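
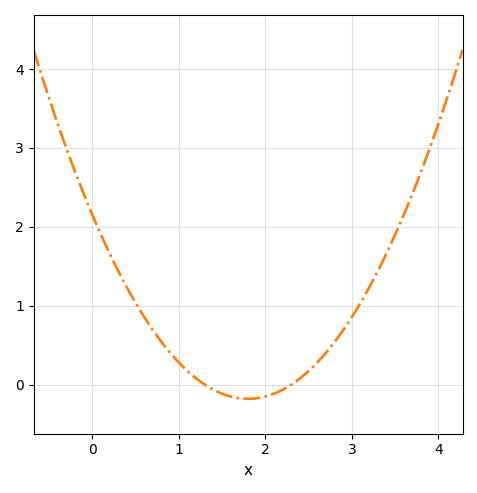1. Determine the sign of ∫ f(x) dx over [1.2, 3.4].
positive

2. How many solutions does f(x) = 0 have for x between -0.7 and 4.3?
2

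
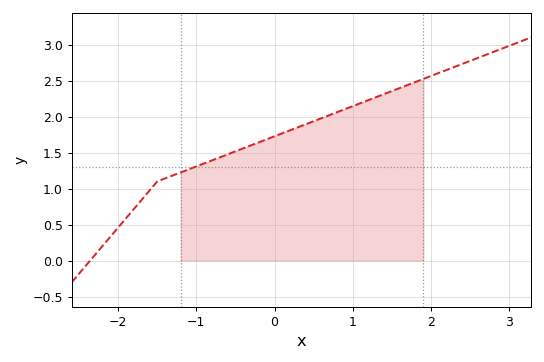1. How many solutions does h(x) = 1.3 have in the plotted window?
1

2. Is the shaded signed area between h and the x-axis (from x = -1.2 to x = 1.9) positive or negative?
positive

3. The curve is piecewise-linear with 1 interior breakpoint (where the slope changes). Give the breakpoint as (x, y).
(-1.5, 1.1)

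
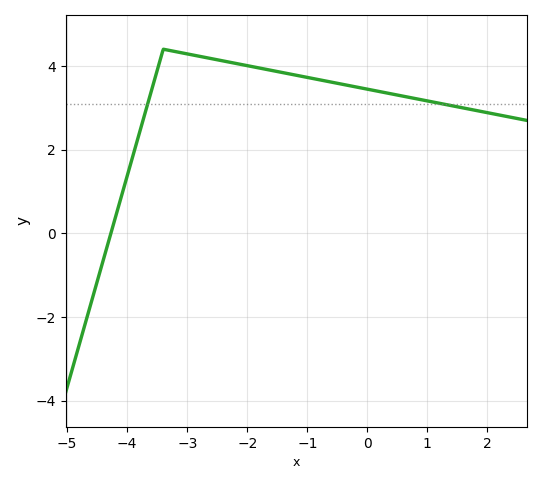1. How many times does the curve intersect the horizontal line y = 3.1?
2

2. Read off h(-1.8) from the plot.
4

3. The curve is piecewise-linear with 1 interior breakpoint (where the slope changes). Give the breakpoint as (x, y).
(-3.4, 4.4)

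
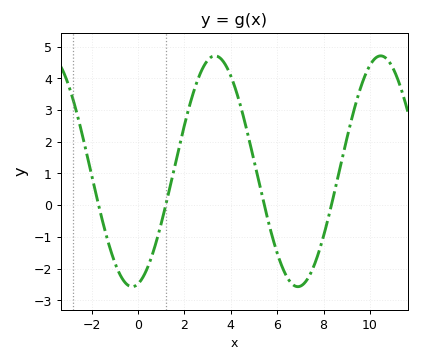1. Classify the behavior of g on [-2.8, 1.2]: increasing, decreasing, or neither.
neither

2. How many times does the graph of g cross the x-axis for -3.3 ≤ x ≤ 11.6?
4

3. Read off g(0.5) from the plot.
-1.81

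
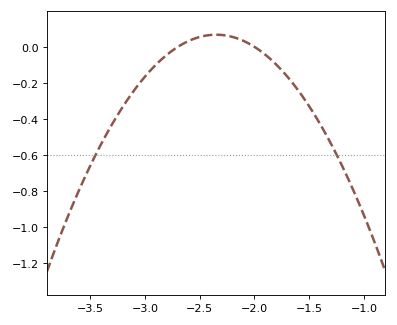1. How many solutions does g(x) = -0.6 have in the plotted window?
2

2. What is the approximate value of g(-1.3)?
-0.539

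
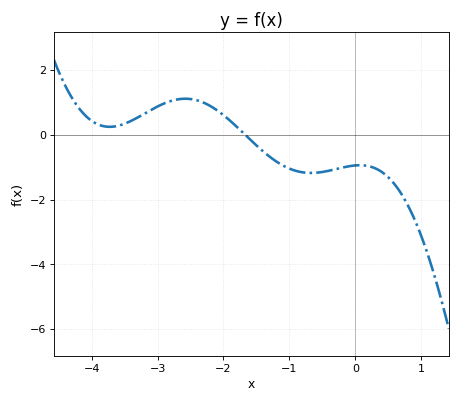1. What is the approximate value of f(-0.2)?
-1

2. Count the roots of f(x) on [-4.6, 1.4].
1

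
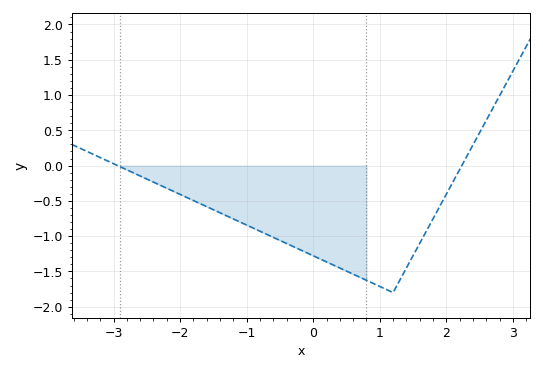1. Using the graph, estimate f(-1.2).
-0.75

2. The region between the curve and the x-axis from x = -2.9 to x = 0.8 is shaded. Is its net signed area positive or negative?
negative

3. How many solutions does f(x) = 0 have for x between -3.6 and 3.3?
2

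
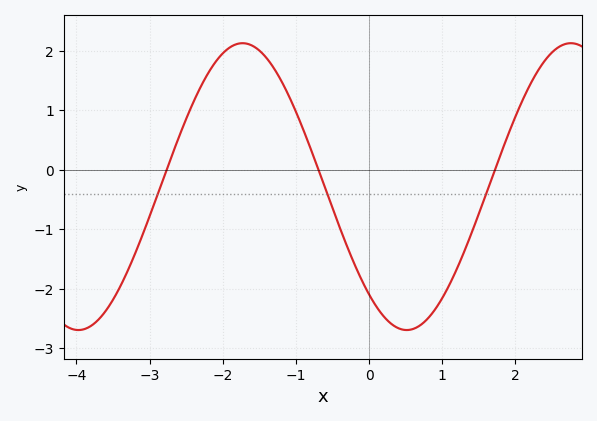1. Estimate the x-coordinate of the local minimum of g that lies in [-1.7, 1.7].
0.513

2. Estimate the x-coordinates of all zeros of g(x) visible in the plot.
-2.77, -0.691, 1.72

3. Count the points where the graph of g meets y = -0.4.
3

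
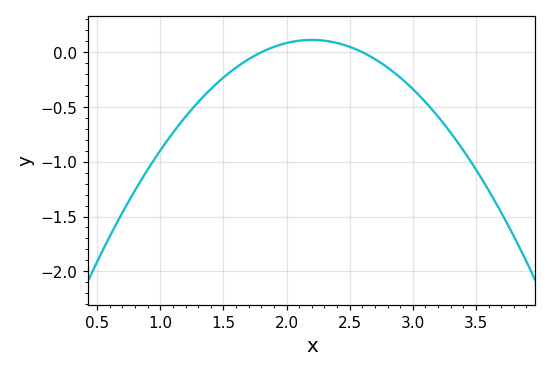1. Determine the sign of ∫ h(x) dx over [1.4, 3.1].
negative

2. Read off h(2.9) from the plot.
-0.231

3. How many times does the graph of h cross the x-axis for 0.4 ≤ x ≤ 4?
2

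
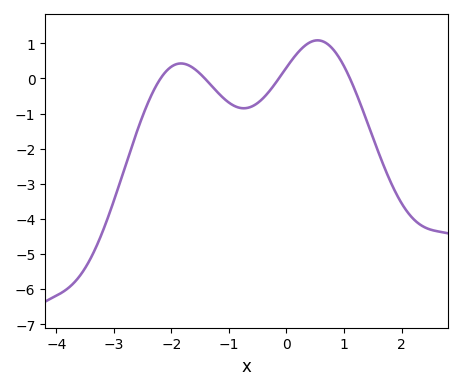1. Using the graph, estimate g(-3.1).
-4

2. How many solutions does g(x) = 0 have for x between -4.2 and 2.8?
4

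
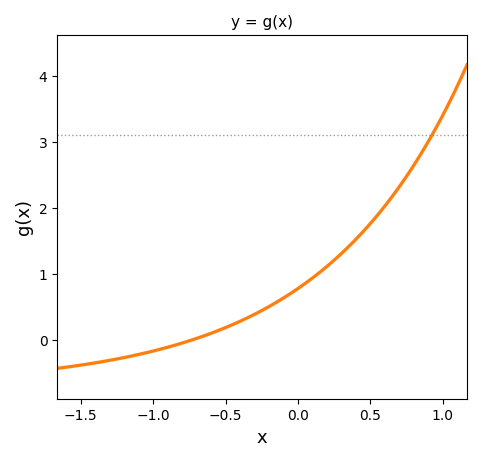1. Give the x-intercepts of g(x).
-0.75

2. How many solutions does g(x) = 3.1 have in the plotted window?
1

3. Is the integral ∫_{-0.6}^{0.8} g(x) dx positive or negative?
positive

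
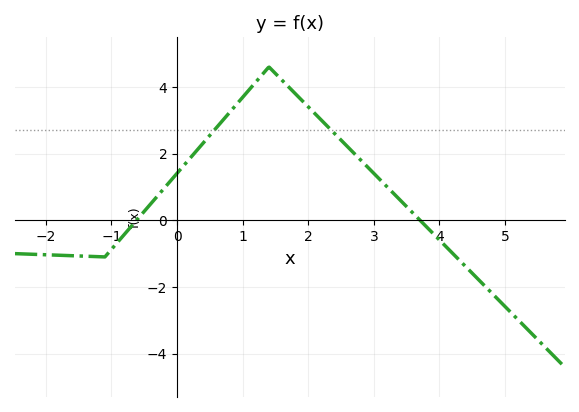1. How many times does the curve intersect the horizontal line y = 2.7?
2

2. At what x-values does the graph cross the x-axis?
-0.6, 3.8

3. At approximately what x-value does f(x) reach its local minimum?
-1.2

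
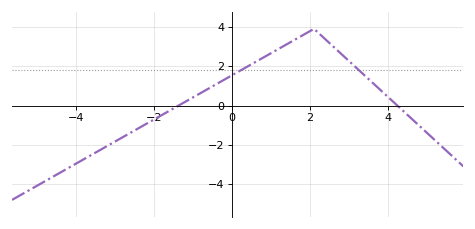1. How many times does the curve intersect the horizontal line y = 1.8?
2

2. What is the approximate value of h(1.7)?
3.4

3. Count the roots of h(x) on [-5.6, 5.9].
2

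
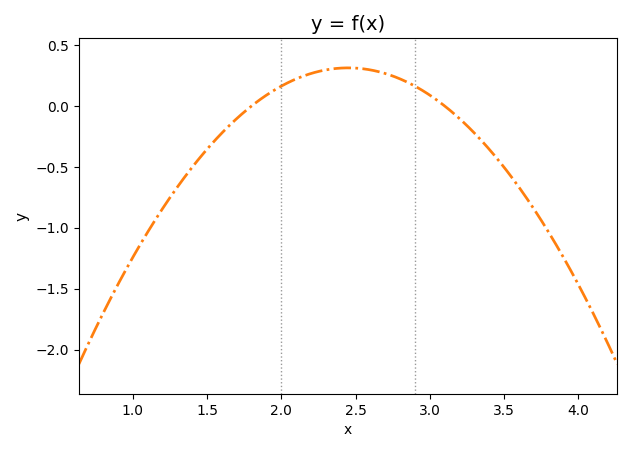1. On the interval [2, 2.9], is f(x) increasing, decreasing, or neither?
neither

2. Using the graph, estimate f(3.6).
-0.666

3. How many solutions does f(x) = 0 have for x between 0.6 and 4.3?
2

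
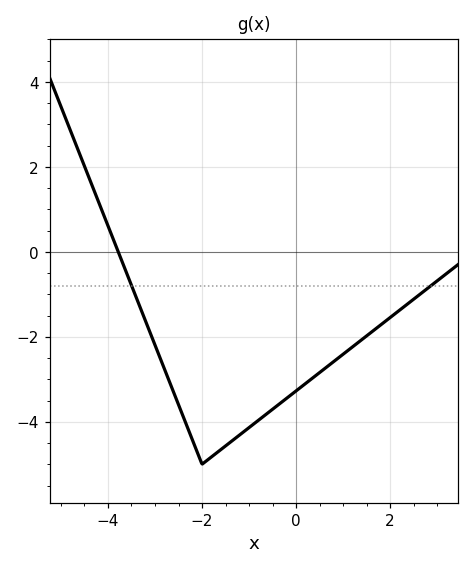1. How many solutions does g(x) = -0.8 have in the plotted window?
2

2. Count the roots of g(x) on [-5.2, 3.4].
1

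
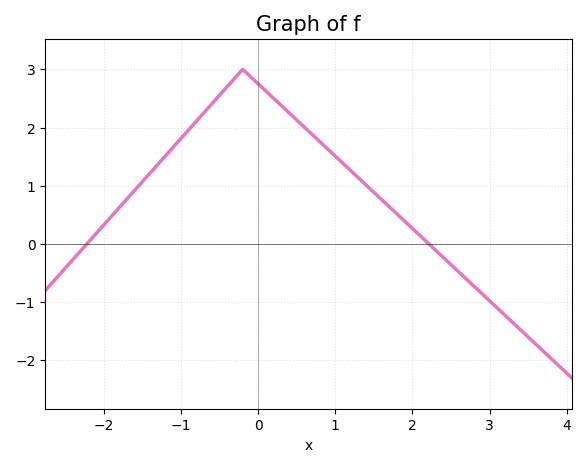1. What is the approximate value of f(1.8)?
0.5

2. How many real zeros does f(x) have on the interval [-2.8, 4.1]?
2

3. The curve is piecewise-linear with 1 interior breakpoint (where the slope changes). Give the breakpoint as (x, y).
(-0.2, 3)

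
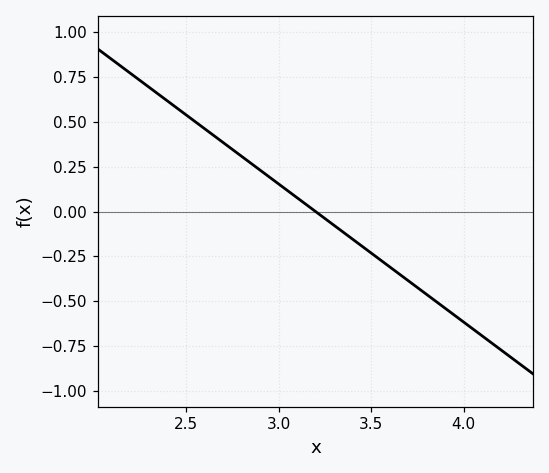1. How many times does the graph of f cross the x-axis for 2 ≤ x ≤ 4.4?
1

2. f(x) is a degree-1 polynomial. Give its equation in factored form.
y = -0.77(x - 3.2)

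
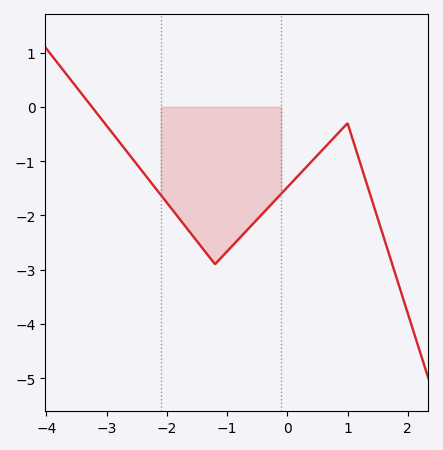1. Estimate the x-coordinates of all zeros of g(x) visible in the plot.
-3.24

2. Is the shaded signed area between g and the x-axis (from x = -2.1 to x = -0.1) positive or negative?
negative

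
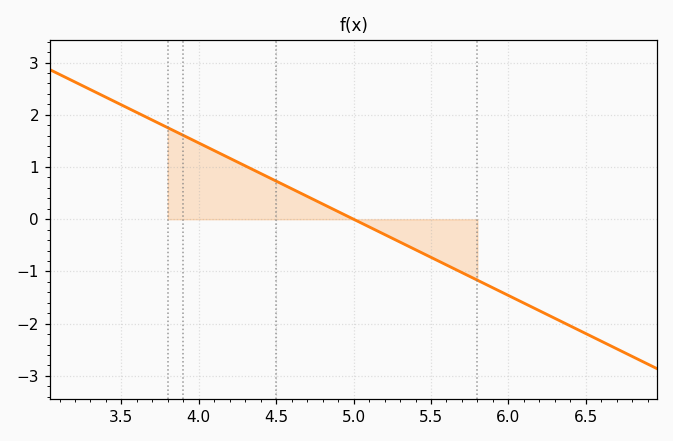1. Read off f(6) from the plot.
-1.46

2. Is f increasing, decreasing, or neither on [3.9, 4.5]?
decreasing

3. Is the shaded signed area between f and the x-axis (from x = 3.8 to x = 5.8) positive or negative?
positive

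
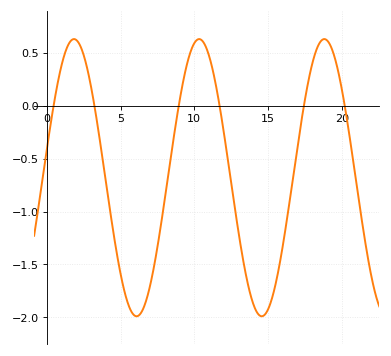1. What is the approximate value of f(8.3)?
-0.59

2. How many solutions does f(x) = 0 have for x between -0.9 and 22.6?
6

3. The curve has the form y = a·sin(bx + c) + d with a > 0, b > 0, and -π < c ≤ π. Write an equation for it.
y = 1.31sin(0.74x + 0.21) - 0.68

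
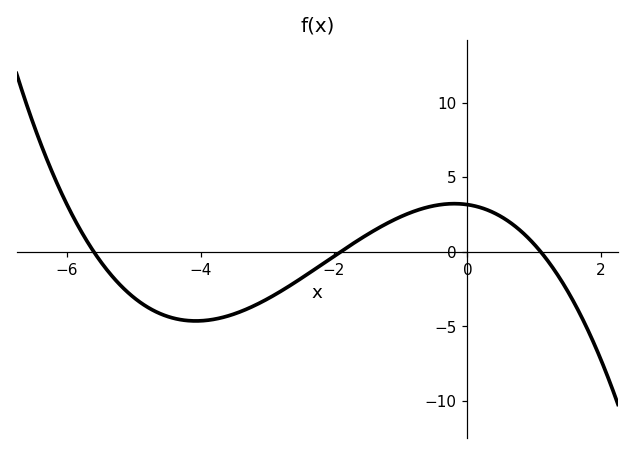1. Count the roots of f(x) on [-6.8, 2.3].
3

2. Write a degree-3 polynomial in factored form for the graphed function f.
y = -0.27(x + 5.6)(x + 1.9)(x - 1.1)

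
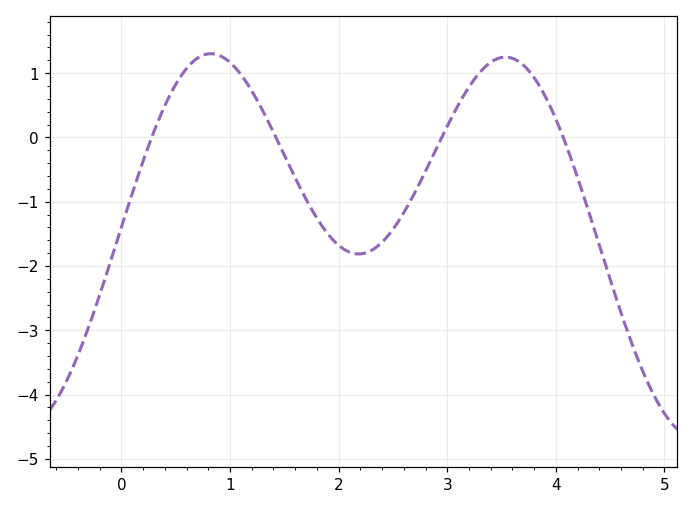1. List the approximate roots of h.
0.3, 1.4, 2.9, 4.1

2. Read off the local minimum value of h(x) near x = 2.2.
-1.8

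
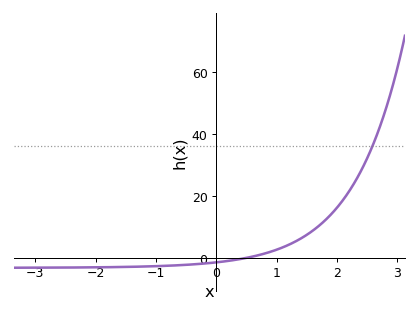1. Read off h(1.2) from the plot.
4.21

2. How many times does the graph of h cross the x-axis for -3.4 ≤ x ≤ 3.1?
1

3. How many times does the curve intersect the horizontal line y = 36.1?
1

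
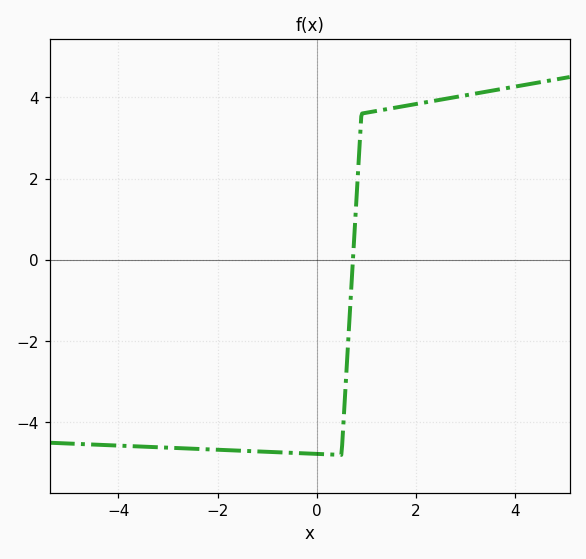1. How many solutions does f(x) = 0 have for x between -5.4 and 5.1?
1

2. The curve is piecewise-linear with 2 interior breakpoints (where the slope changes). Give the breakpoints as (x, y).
(0.5, -4.8); (0.9, 3.6)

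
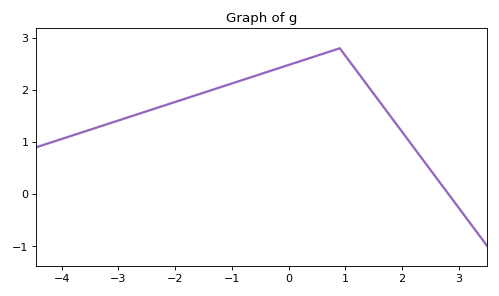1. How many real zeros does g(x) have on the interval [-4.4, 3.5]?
1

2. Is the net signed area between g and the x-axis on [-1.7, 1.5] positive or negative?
positive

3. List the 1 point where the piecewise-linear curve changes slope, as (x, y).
(0.9, 2.8)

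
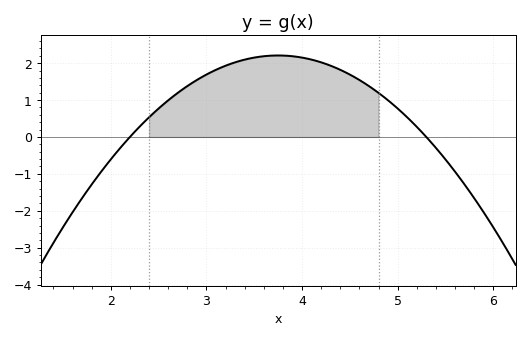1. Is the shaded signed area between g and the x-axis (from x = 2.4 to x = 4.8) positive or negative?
positive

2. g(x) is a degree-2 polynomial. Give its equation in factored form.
y = -0.92(x - 2.2)(x - 5.3)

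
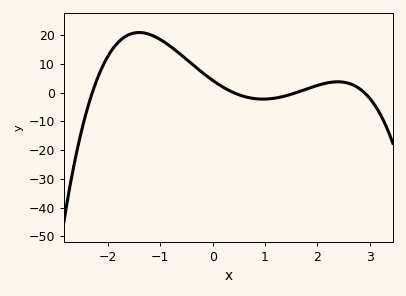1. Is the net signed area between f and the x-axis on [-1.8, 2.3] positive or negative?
positive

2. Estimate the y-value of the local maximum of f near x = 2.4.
4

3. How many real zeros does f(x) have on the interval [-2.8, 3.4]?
4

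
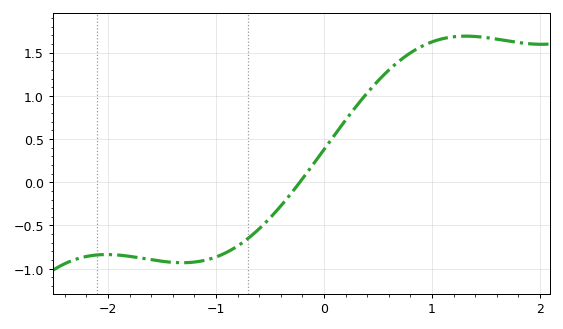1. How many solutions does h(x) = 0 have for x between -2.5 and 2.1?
1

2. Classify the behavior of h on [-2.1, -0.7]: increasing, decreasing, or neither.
neither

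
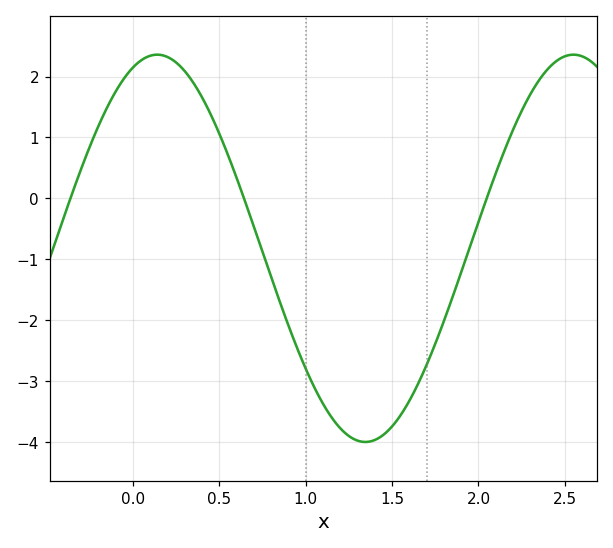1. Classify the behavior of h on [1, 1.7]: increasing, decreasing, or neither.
neither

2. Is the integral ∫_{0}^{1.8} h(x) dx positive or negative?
negative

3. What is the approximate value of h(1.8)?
-2.01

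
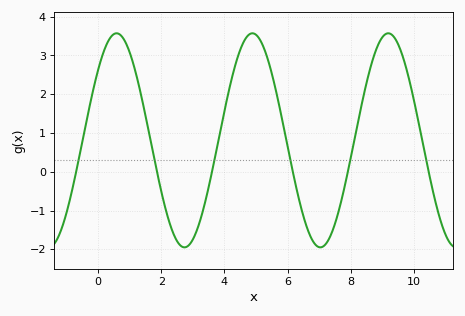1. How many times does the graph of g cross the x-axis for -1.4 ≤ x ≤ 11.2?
6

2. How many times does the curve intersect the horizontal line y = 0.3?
6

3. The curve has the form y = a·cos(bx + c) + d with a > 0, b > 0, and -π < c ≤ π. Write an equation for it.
y = 2.76cos(1.46x - 0.852) + 0.81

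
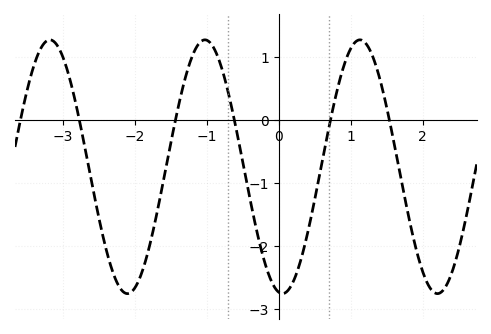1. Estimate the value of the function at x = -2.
-2.7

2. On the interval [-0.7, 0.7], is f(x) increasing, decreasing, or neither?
neither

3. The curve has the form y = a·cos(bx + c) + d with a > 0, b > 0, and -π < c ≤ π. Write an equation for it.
y = 2.01cos(2.9x + 3) - 0.74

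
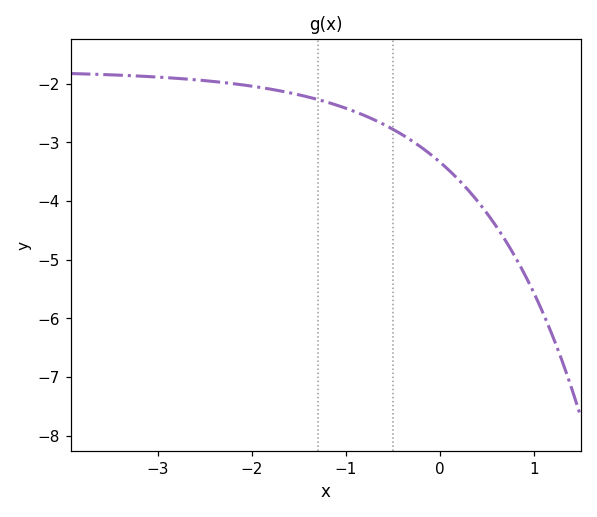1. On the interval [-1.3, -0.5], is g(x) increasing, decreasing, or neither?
decreasing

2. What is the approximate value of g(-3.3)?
-1.86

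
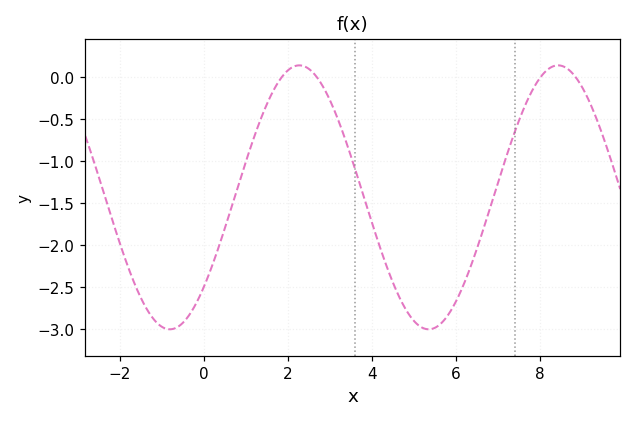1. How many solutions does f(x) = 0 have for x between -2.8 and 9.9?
4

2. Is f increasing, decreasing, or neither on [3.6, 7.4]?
neither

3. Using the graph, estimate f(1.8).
-0.04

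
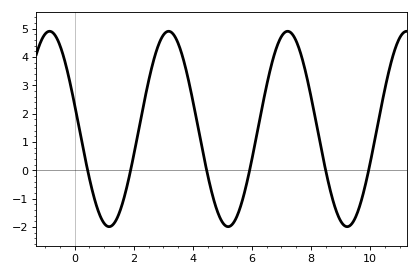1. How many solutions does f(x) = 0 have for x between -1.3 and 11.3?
6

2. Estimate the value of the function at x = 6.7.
3.88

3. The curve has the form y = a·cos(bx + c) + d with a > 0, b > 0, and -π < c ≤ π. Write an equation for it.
y = 3.45cos(1.56x + 1.32) + 1.46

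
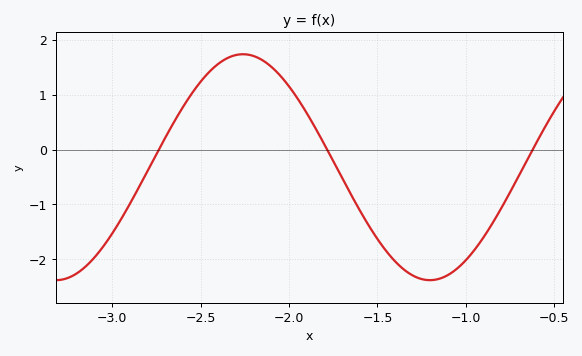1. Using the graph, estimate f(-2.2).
1.7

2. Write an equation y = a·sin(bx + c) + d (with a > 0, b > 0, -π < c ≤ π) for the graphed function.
y = 2.06sin(3x + 2) - 0.32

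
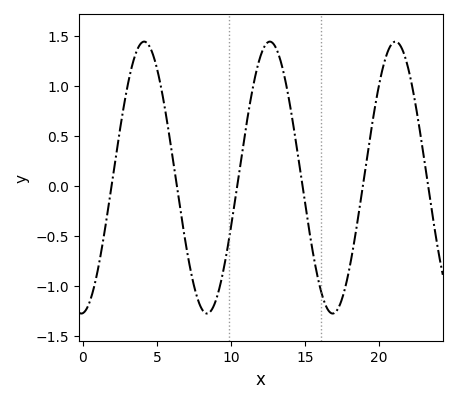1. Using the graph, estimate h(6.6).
-0.258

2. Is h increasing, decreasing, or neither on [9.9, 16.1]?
neither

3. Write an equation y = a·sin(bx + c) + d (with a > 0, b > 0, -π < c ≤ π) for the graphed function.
y = 1.36sin(0.74x - 1.49) + 0.08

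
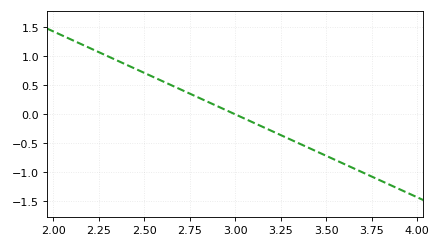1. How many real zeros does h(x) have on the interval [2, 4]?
1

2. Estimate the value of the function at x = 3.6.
-0.85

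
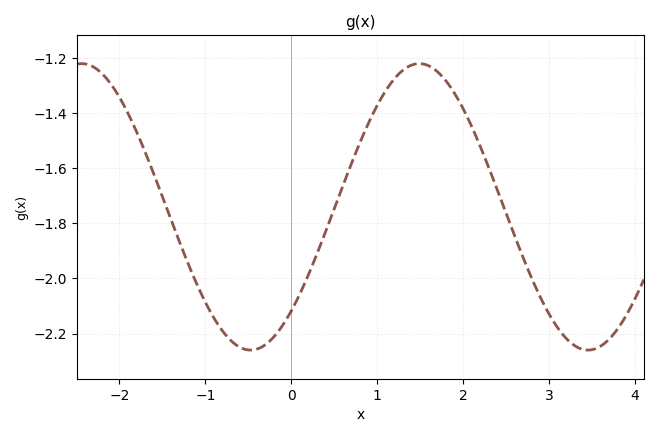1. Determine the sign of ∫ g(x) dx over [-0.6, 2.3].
negative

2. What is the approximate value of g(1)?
-1.37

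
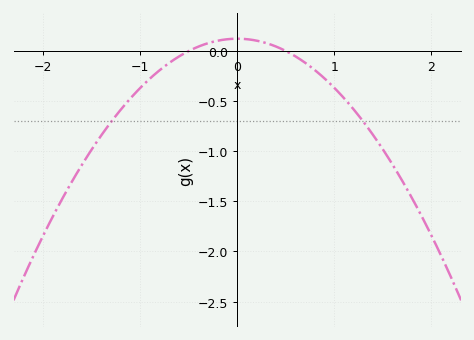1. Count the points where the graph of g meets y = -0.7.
2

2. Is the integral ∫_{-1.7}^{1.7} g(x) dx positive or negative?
negative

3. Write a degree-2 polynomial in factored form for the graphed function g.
y = -0.49(x + 0.5)(x - 0.5)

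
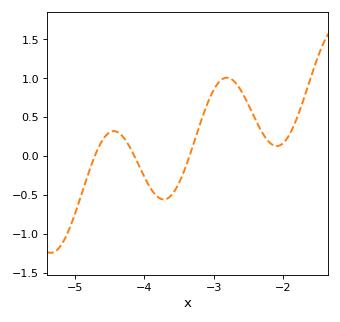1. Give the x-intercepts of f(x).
-4.72, -4.14, -3.35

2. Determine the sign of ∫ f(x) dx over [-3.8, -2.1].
positive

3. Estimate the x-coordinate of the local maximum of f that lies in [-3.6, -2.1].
-2.81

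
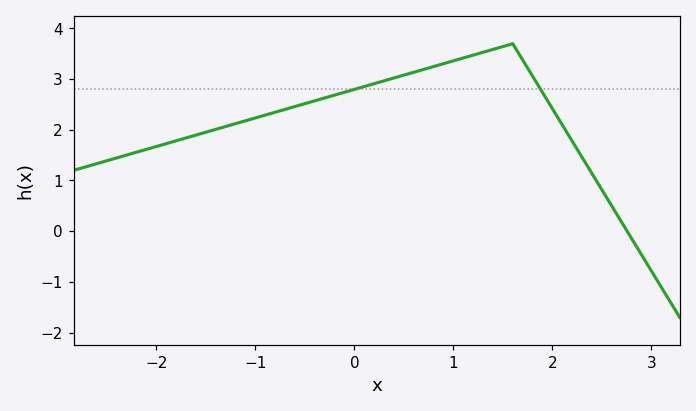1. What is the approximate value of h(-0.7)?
2.4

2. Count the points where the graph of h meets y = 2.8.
2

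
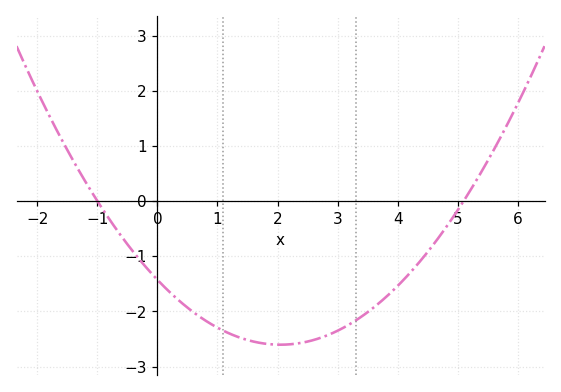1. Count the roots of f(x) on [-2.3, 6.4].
2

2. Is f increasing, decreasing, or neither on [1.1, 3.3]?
neither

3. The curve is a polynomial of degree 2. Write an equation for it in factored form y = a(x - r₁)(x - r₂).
y = 0.28(x + 1)(x - 5.1)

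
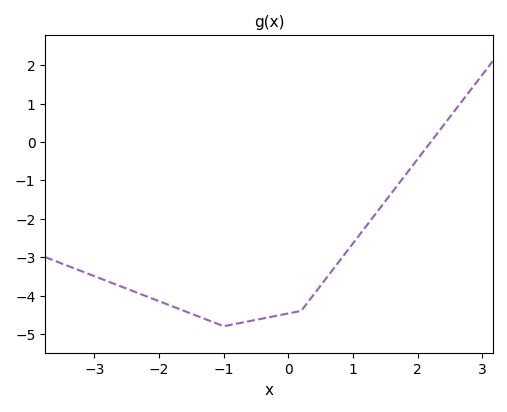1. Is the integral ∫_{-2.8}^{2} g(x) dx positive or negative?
negative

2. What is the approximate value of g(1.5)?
-1.5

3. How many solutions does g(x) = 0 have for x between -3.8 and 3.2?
1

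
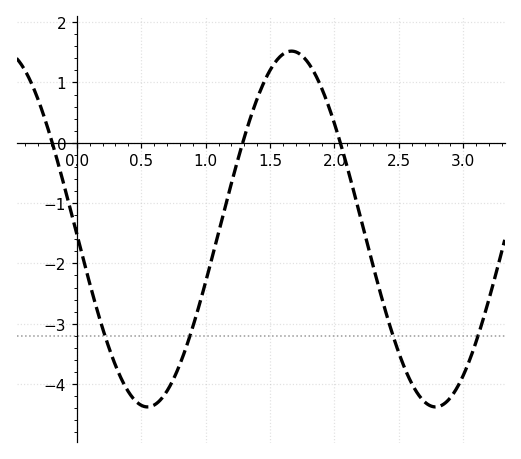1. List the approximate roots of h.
-0.2, 1.3, 2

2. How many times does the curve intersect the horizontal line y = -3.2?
4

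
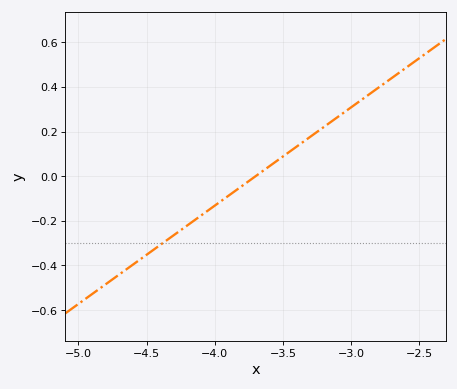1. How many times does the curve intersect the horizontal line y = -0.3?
1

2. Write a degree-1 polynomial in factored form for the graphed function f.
y = 0.44(x + 3.7)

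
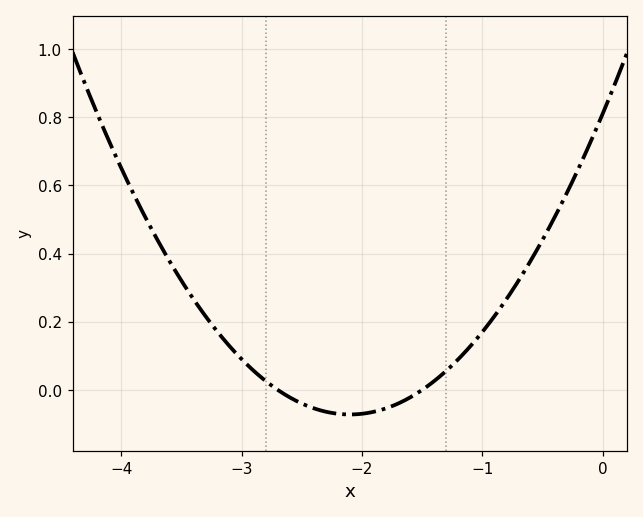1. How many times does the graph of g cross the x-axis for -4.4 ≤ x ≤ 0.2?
2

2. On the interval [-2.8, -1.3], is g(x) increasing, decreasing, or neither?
neither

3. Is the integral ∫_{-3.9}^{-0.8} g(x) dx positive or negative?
positive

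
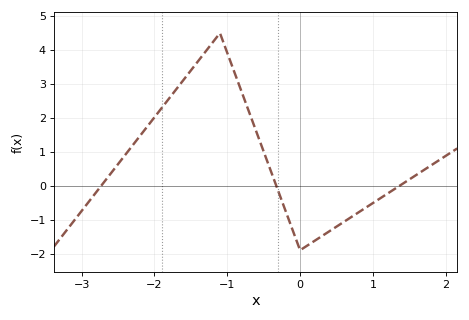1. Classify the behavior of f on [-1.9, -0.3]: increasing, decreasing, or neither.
neither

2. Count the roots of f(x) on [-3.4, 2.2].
3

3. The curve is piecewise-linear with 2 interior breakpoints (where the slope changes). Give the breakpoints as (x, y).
(-1.1, 4.5); (0, -1.9)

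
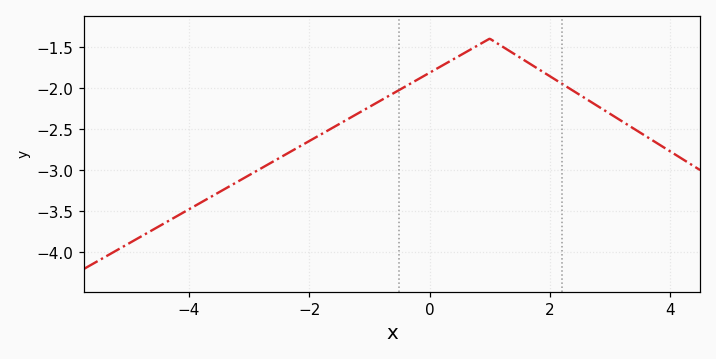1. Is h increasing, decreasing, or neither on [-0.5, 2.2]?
neither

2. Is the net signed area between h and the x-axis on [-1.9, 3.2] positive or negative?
negative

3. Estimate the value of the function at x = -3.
-3.06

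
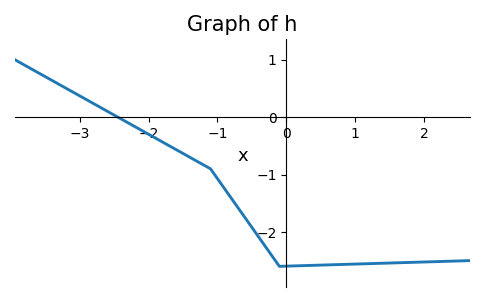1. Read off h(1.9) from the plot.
-2.55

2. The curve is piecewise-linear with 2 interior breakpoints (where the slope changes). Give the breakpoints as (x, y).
(-1.1, -0.9); (-0.1, -2.6)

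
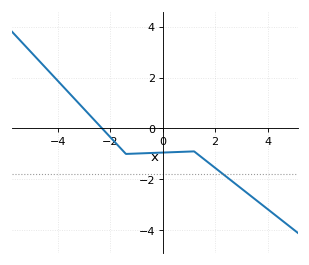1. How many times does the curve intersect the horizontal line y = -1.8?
1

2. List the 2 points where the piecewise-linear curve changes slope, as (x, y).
(-1.4, -1); (1.2, -0.9)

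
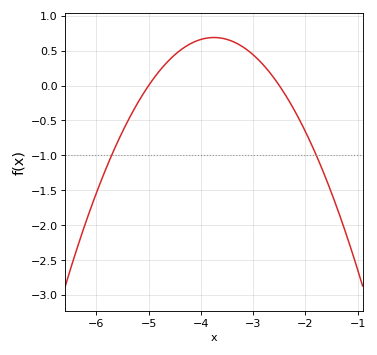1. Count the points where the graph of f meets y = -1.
2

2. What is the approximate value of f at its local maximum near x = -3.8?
0.7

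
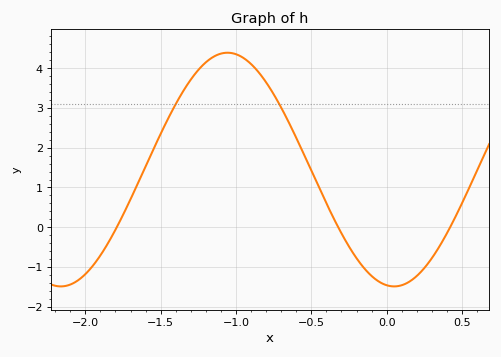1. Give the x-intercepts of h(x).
-1.79, -0.322, 0.421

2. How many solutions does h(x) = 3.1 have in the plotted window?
2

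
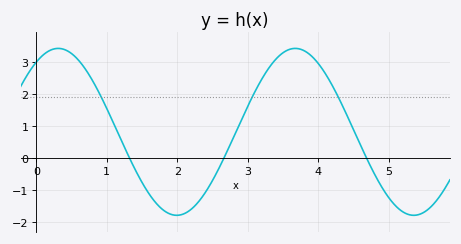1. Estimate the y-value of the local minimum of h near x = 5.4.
-1.8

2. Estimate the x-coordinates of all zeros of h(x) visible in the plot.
1.3, 2.7, 4.7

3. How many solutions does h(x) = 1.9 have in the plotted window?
3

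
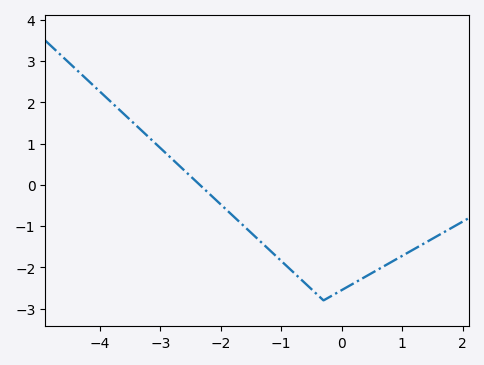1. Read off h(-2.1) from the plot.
-0.3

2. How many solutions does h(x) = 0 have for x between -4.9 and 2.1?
1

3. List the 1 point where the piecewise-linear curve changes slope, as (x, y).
(-0.3, -2.8)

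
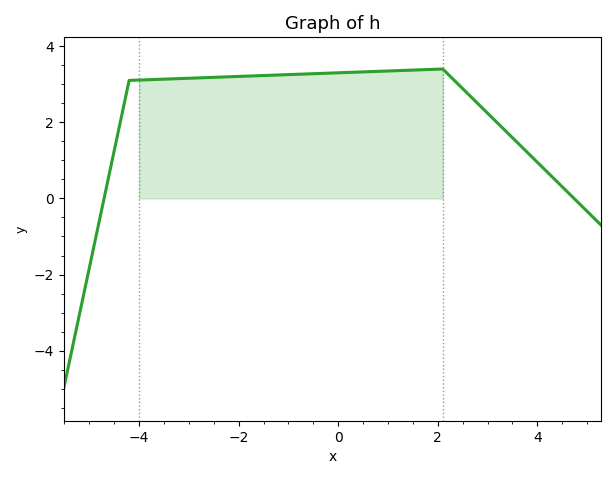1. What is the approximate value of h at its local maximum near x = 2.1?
3.4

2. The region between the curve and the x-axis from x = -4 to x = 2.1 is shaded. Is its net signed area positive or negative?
positive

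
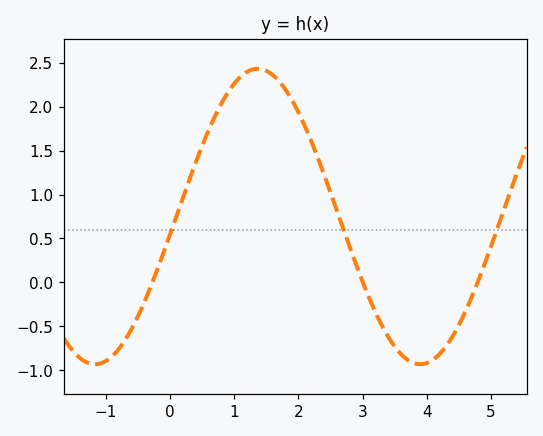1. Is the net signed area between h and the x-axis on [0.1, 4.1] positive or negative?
positive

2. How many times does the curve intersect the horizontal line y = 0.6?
3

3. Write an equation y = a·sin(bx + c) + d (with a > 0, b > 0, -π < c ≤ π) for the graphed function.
y = 1.68sin(1.24x - 0.12) + 0.75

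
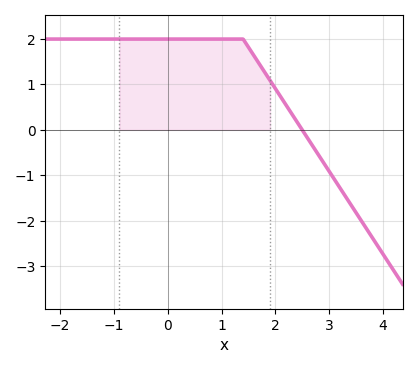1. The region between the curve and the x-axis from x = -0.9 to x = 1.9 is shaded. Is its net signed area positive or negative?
positive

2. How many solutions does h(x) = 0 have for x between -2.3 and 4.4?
1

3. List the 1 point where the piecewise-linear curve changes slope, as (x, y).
(1.4, 2)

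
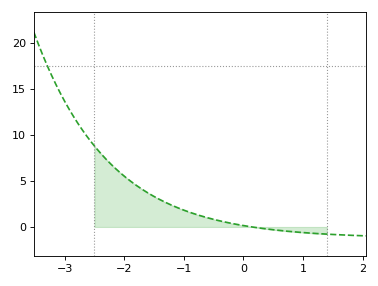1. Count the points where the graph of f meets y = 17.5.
1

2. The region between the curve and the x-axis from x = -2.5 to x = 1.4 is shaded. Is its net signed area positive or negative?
positive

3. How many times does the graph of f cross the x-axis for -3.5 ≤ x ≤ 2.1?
1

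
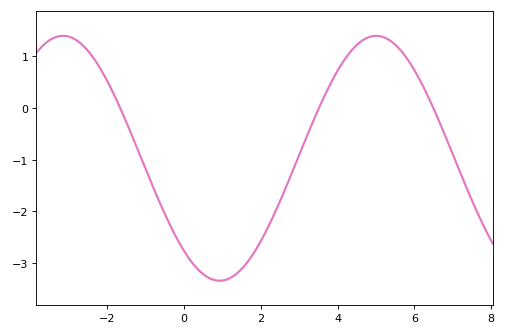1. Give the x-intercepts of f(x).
-1.67, 3.51, 6.49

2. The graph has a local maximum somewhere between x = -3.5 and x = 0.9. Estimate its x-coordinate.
-3.16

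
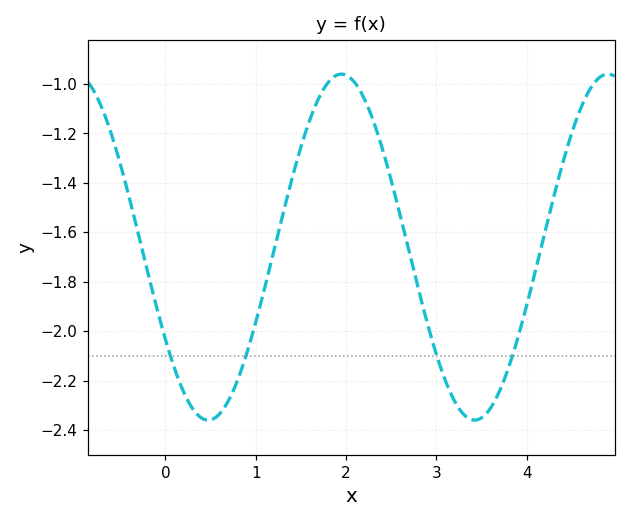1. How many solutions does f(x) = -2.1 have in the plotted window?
4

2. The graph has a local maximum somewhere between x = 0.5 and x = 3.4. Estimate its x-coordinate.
1.9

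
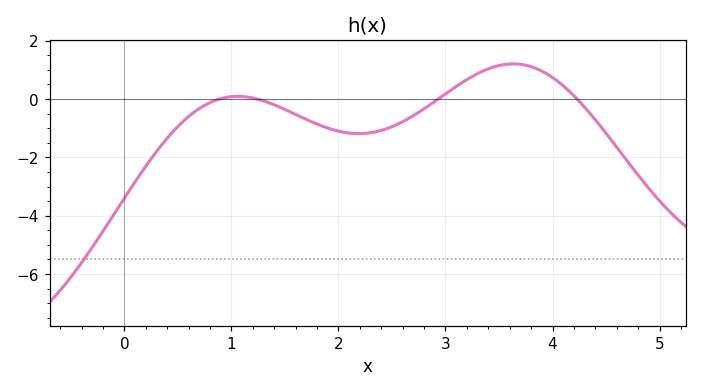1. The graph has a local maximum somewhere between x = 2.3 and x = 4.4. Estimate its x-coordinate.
3.6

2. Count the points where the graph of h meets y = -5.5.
1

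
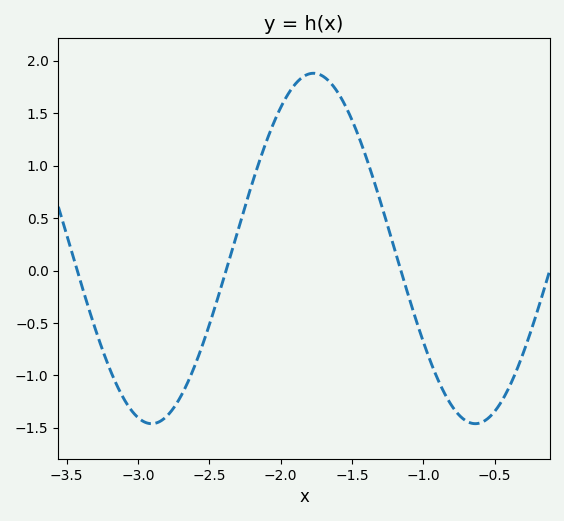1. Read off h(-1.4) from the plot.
1.1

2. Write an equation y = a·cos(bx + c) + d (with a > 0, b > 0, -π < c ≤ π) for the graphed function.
y = 1.67cos(2.8x - 1.4) + 0.21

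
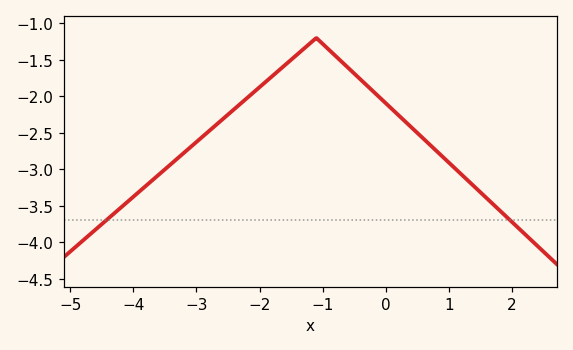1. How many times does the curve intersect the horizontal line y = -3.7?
2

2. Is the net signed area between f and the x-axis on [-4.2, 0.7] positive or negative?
negative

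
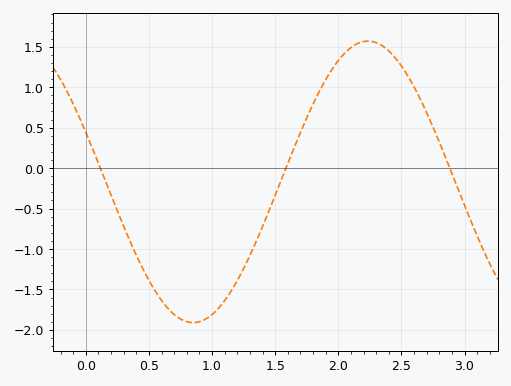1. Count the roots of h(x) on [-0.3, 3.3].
3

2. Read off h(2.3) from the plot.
1.55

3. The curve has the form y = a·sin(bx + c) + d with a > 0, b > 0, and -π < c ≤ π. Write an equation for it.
y = 1.74sin(2.27x + 2.78) - 0.17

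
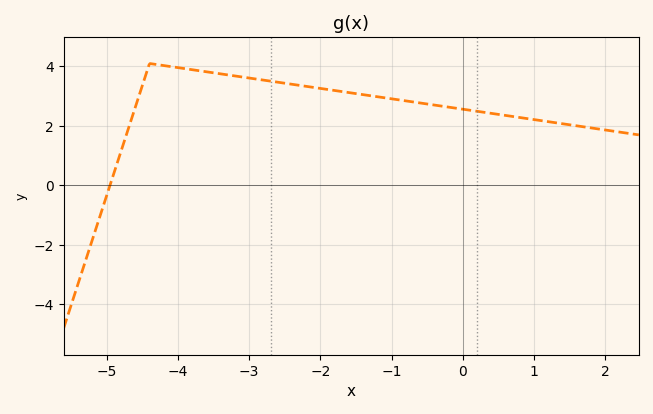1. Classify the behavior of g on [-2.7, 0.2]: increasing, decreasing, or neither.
decreasing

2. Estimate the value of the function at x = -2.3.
3.37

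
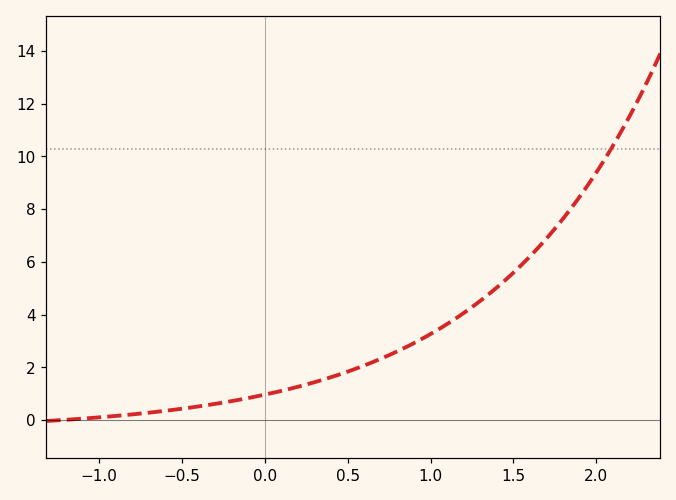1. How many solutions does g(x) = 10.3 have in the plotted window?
1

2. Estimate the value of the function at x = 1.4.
5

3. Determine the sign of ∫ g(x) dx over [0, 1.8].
positive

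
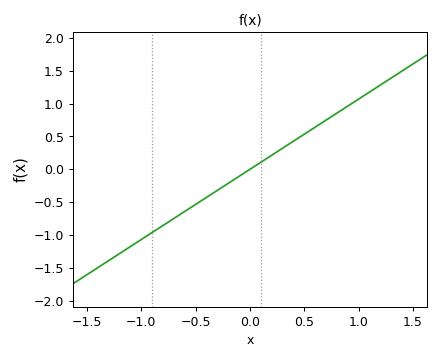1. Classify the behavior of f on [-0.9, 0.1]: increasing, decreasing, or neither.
increasing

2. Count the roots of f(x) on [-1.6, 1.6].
1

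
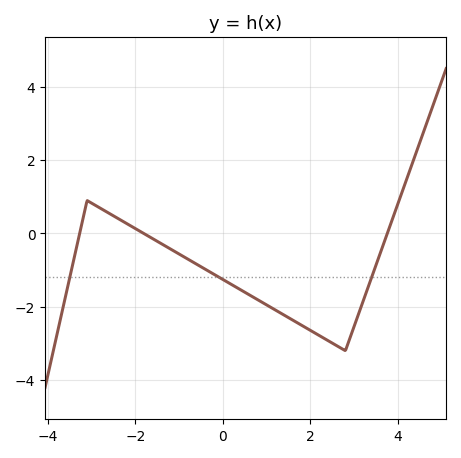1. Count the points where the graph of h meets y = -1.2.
3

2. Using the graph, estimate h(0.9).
-1.88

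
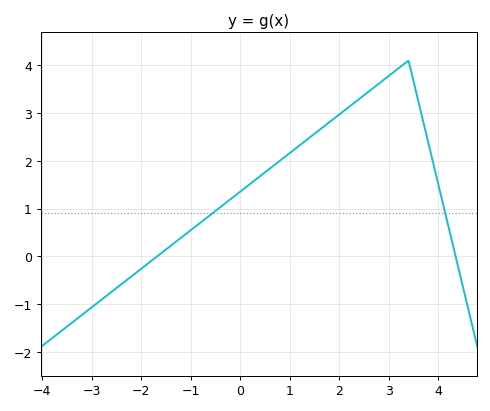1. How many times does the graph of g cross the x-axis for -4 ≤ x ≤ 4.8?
2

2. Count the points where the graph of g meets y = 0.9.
2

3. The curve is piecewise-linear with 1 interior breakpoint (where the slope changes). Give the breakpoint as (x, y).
(3.4, 4.1)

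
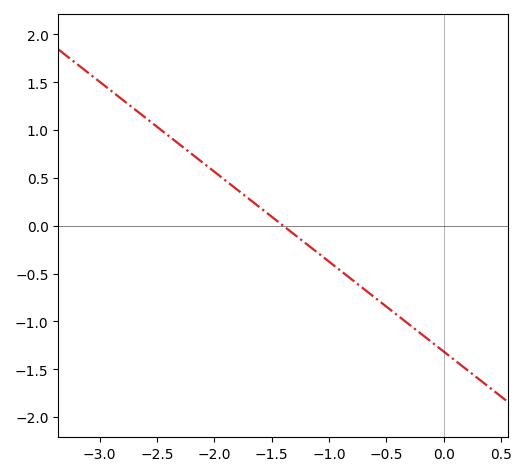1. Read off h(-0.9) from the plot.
-0.47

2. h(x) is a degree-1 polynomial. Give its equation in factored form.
y = -0.94(x + 1.4)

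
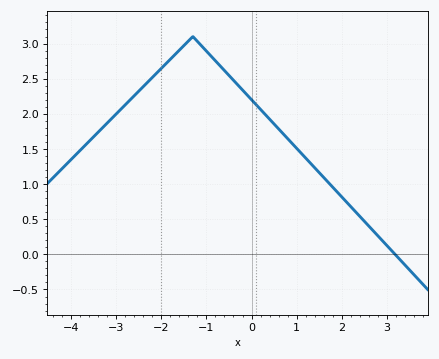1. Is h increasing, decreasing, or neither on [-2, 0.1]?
neither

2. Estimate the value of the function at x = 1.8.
0.956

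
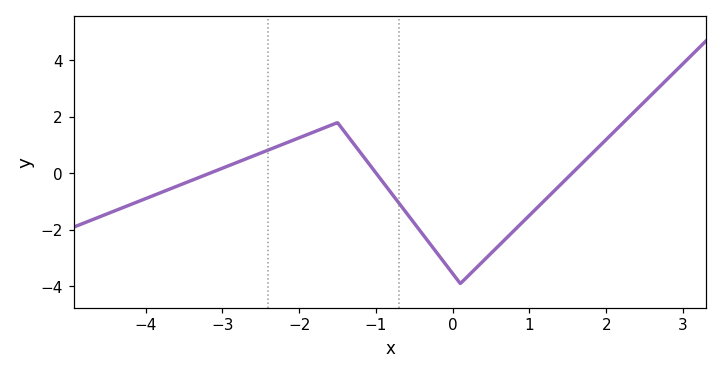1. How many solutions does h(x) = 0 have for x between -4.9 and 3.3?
3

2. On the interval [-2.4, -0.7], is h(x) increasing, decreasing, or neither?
neither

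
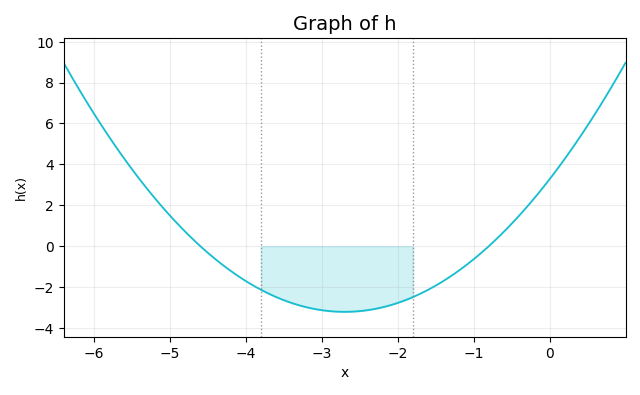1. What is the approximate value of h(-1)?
-0.6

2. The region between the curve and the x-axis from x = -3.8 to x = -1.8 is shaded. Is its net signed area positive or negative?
negative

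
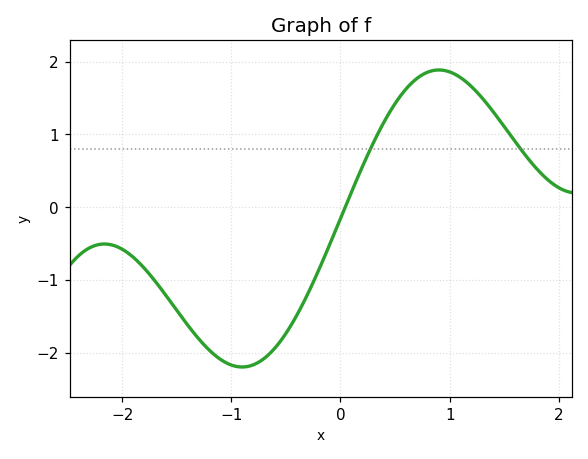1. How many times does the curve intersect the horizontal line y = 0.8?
2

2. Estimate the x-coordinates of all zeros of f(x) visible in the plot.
0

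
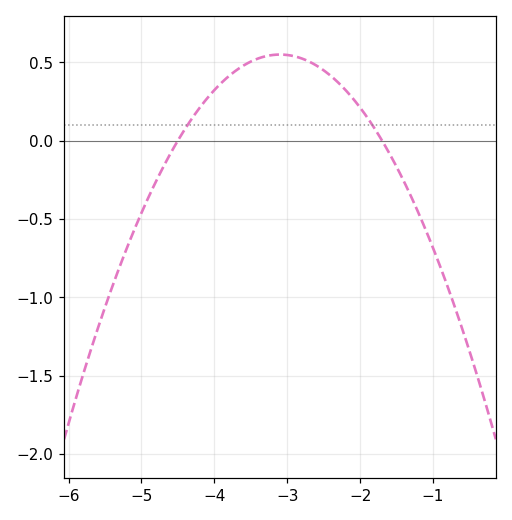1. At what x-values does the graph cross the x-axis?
-4.5, -1.7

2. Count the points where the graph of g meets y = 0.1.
2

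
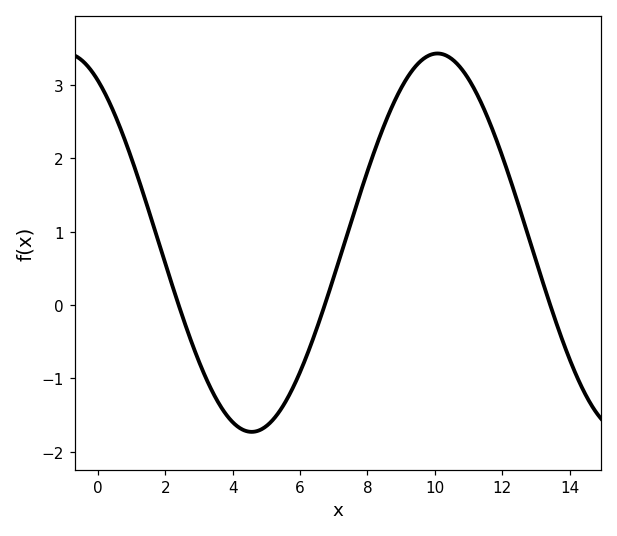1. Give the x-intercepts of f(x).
2.4, 6.8, 13.4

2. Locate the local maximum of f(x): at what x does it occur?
10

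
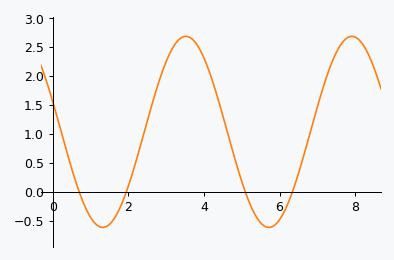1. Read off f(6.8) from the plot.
1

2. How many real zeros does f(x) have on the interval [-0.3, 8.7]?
4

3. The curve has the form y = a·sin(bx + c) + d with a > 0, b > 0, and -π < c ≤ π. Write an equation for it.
y = 1.65sin(1.4x + 2.8) + 1.04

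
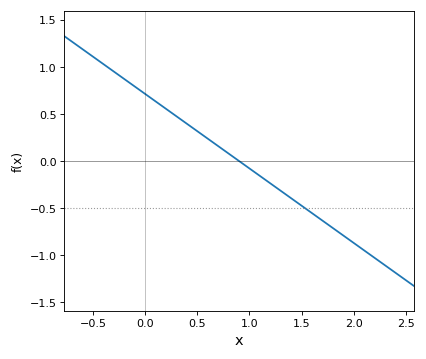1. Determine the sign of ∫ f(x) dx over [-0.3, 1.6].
positive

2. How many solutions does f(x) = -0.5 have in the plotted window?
1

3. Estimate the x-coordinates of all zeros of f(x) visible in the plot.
0.9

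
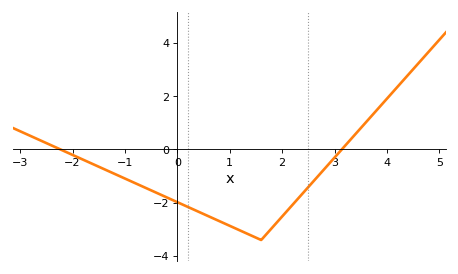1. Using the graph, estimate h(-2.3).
0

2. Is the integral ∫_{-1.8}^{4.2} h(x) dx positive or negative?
negative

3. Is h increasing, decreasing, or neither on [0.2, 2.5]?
neither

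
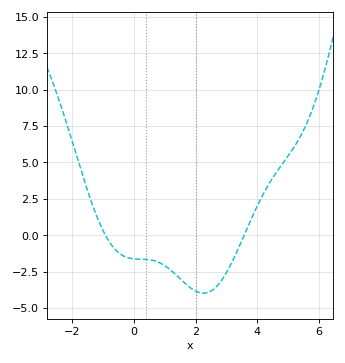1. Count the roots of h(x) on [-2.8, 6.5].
2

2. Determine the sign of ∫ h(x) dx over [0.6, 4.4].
negative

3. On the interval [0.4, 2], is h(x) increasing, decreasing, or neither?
decreasing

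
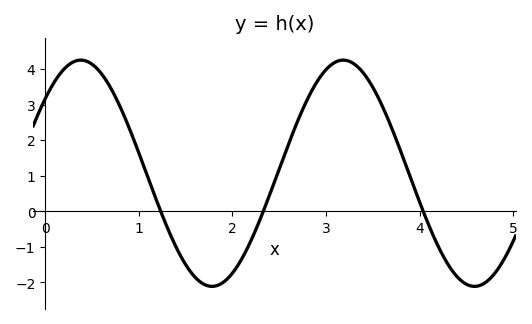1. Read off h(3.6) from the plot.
2.97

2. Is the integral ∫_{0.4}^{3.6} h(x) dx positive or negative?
positive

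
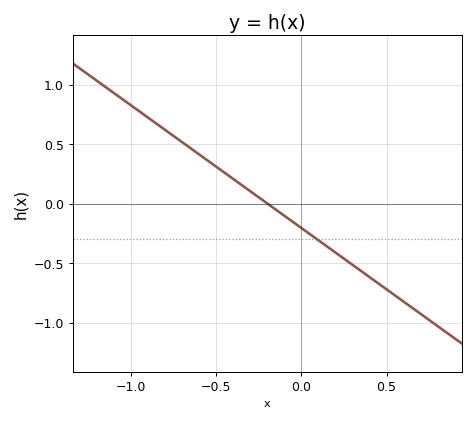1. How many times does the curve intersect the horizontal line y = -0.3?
1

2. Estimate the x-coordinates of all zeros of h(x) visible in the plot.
-0.2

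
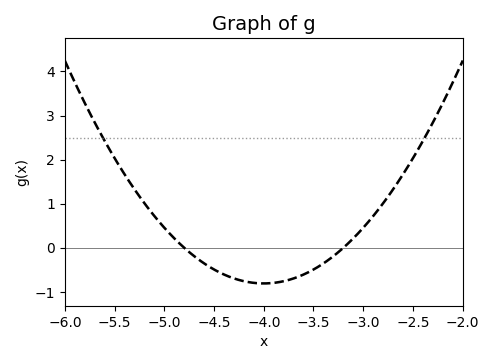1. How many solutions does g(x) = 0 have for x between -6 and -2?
2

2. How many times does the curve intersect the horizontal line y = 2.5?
2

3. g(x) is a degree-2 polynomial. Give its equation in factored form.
y = 1.26(x + 4.8)(x + 3.2)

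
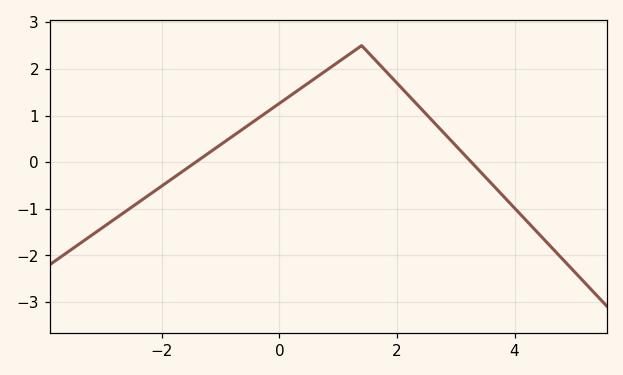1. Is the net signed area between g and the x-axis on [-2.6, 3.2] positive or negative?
positive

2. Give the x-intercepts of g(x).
-1.4, 3.2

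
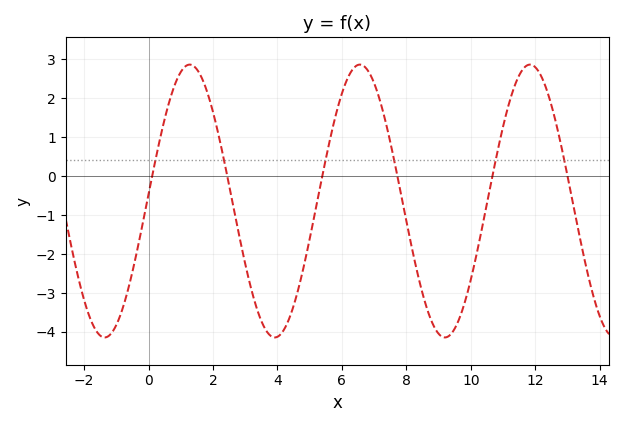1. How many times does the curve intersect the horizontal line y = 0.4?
6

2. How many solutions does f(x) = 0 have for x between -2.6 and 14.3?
6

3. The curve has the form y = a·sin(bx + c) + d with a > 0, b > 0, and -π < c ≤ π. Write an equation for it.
y = 3.5sin(1.19x + 0.05) - 0.64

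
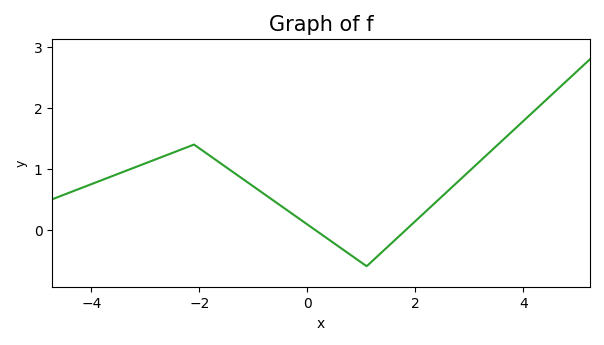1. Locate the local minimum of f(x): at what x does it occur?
1.1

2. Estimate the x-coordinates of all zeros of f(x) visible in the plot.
0.14, 1.83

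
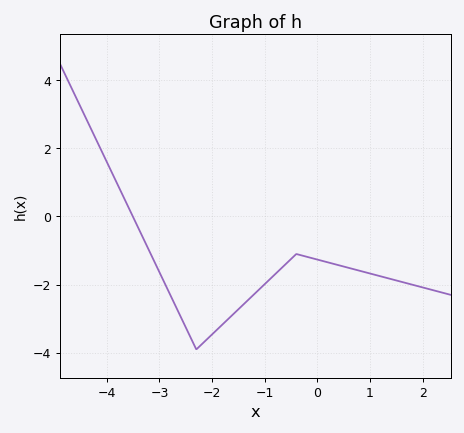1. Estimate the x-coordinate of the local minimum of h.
-2.3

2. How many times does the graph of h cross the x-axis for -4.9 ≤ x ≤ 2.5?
1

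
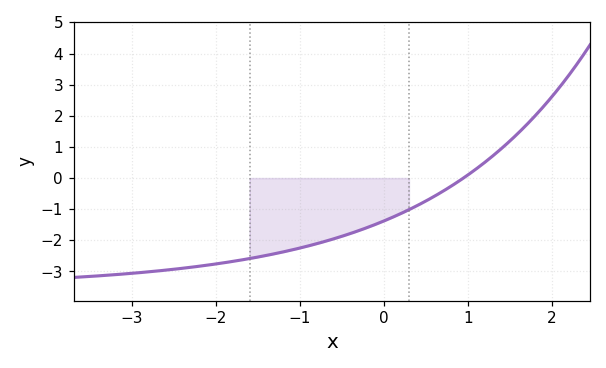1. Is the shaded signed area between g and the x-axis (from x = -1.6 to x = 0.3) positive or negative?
negative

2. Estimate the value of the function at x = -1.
-2.25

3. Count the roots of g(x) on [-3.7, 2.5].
1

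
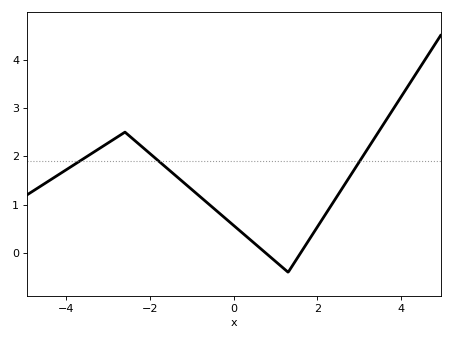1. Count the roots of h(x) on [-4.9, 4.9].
2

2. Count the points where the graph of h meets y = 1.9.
3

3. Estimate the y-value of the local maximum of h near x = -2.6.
2.5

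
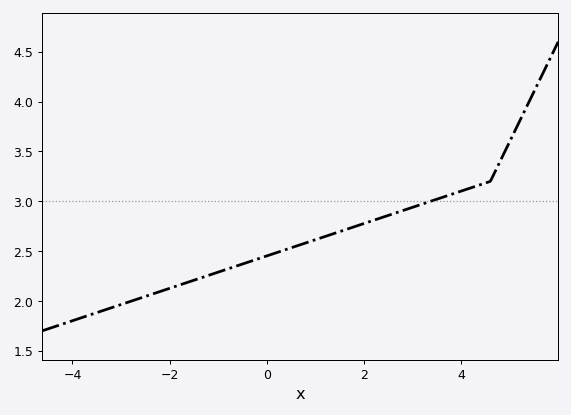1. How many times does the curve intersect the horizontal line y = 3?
1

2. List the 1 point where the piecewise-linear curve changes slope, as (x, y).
(4.6, 3.2)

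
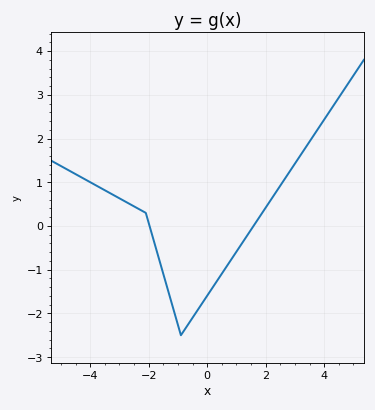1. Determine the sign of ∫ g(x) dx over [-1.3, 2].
negative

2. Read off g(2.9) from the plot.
1.3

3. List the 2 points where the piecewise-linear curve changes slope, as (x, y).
(-2.1, 0.3); (-0.9, -2.5)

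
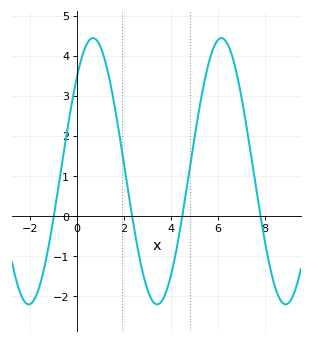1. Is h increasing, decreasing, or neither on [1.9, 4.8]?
neither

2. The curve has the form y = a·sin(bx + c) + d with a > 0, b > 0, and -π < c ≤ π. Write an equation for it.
y = 3.32sin(1.15x + 0.792) + 1.12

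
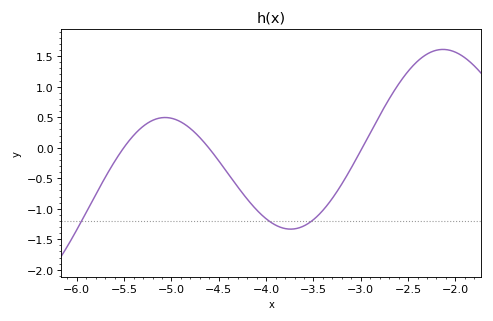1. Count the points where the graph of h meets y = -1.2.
3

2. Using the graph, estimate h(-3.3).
-0.85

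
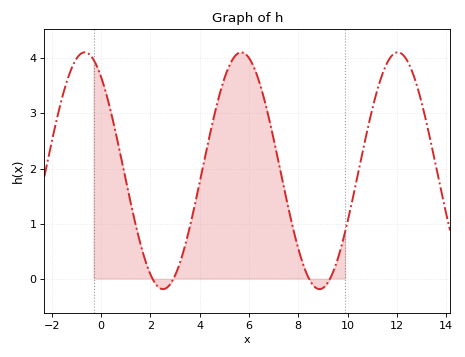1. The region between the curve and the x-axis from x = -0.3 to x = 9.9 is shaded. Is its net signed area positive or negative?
positive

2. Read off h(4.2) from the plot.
2.2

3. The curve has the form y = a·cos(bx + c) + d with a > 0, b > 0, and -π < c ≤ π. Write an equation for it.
y = 2.15cos(0.99x + 0.65) + 1.96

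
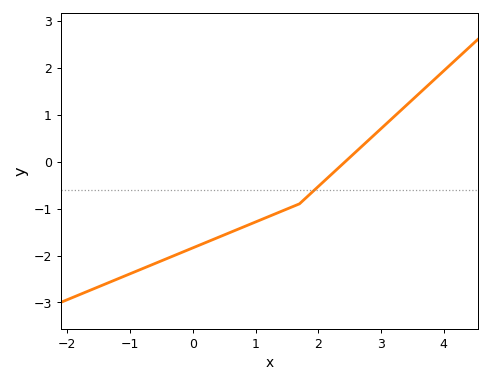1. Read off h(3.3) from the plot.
1.1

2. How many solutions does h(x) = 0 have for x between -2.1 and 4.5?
1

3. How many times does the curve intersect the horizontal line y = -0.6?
1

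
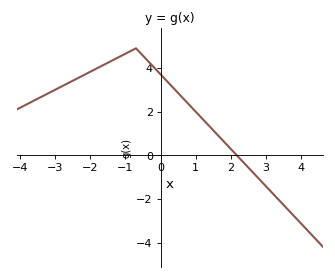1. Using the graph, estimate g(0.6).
2.6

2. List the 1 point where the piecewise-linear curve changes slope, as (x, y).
(-0.7, 4.9)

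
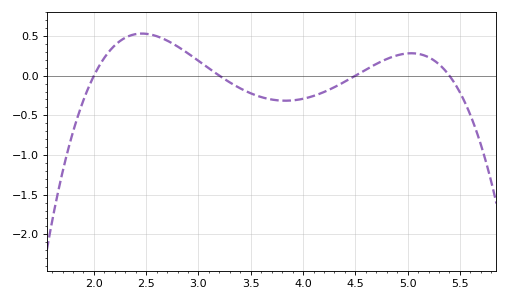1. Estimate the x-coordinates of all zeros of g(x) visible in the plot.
2, 3.2, 4.5, 5.4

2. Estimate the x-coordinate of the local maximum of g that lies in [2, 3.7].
2.46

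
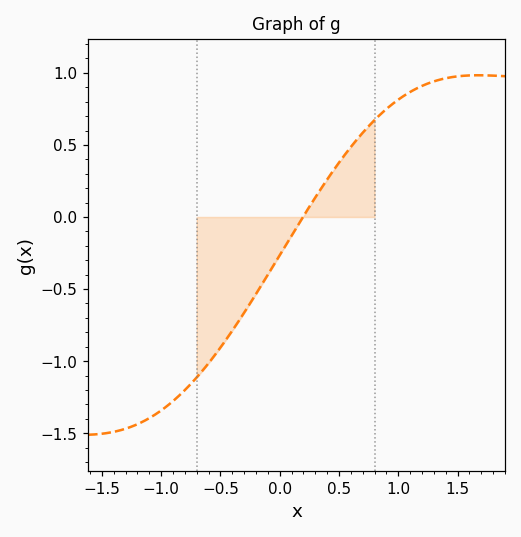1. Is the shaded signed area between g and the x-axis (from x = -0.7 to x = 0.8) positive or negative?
negative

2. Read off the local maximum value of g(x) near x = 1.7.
0.983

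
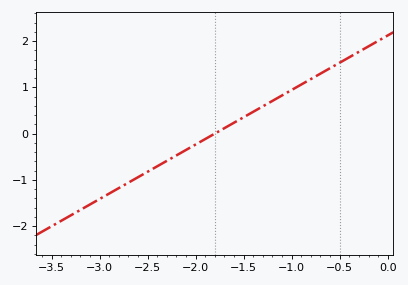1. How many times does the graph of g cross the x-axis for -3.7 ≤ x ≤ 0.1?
1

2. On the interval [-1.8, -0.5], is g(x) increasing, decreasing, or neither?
increasing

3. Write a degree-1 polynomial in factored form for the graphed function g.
y = 1.18(x + 1.8)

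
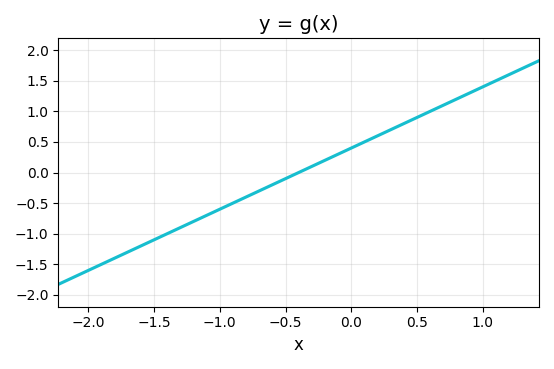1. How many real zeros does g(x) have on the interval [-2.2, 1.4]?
1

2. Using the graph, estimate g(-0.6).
-0.2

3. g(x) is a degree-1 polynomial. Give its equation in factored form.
y = 1(x + 0.4)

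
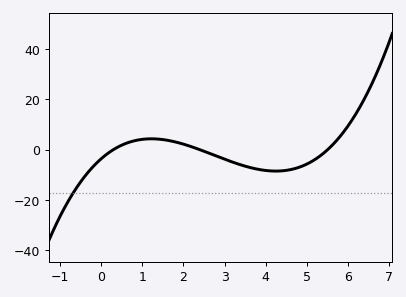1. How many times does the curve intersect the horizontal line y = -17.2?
1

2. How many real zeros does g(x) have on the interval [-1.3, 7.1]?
3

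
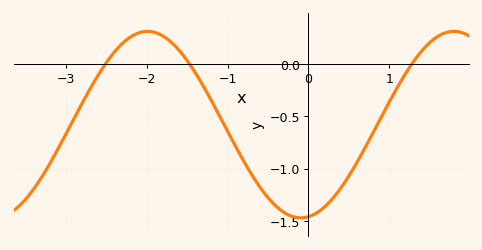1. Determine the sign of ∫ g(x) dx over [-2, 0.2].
negative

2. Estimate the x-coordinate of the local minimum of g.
-0.096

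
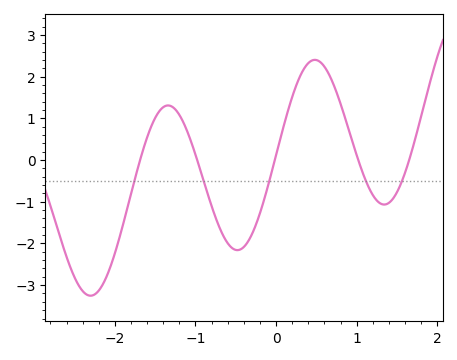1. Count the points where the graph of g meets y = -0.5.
5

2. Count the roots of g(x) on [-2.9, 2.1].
5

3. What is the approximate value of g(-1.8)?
-0.814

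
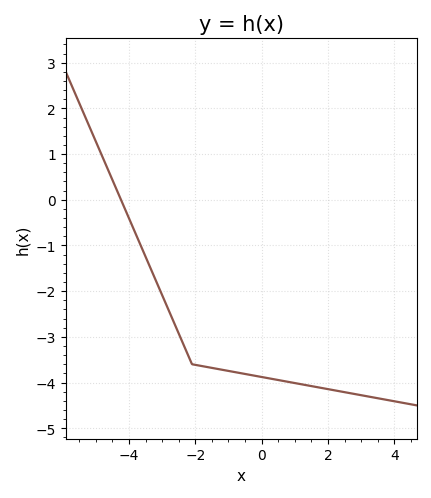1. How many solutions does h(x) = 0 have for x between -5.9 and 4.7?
1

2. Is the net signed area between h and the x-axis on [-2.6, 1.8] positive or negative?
negative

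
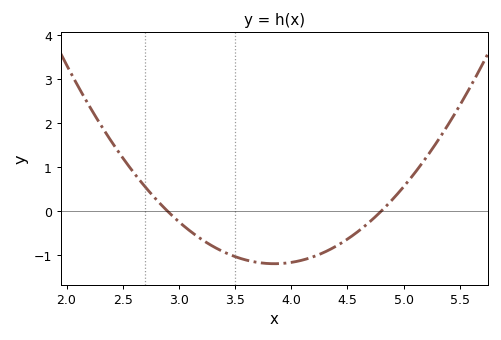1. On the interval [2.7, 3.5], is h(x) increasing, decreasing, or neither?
decreasing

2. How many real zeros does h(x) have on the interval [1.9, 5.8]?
2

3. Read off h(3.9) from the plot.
-1.2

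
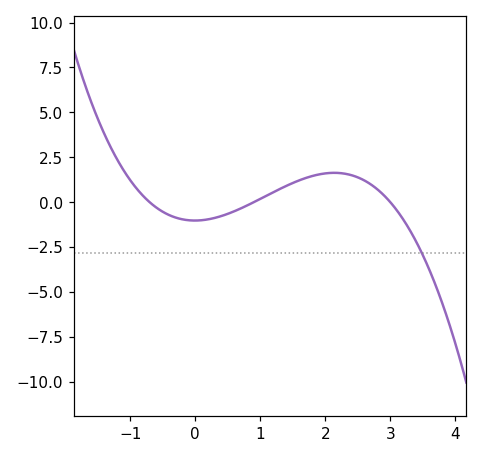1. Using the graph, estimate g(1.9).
1.5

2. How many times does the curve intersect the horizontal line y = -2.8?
1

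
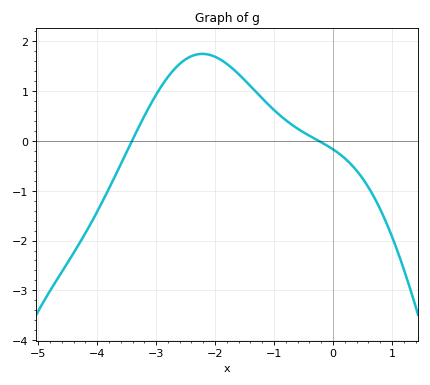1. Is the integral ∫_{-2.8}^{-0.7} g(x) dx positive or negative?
positive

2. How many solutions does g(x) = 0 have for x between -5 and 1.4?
2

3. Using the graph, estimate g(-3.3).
0.265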